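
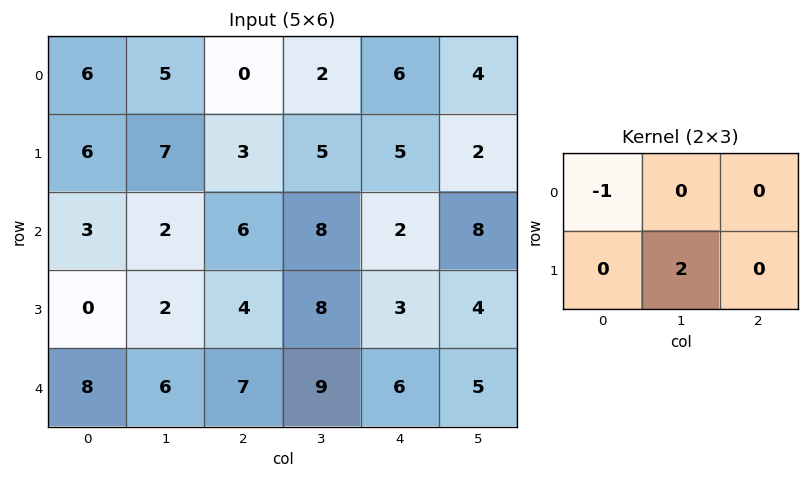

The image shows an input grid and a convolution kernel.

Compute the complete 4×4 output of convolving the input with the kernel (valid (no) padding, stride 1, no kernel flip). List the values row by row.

Output[0,0]: The receptive field on the input at this output position is [6 5 0 / 6 7 3]. Elementwise product with the kernel and sum: 6·-1 + 7·2.

8 1 10 8
-2 5 13 -1
1 6 10 -2
12 12 14 4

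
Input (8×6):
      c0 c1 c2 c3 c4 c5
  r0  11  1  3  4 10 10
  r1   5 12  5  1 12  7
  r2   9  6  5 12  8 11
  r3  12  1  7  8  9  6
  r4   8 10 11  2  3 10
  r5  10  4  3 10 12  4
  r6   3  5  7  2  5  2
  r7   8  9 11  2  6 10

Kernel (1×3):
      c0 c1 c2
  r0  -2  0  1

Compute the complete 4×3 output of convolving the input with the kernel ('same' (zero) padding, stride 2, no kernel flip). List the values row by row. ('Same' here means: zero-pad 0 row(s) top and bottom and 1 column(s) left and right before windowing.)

1 2 2
6 0 -13
10 -18 6
5 -8 -2

Output[0,0]: The receptive field on the zero-padded input at this output position is [0 11 1]. Elementwise product with the kernel and sum: 0·-2 + 1·1.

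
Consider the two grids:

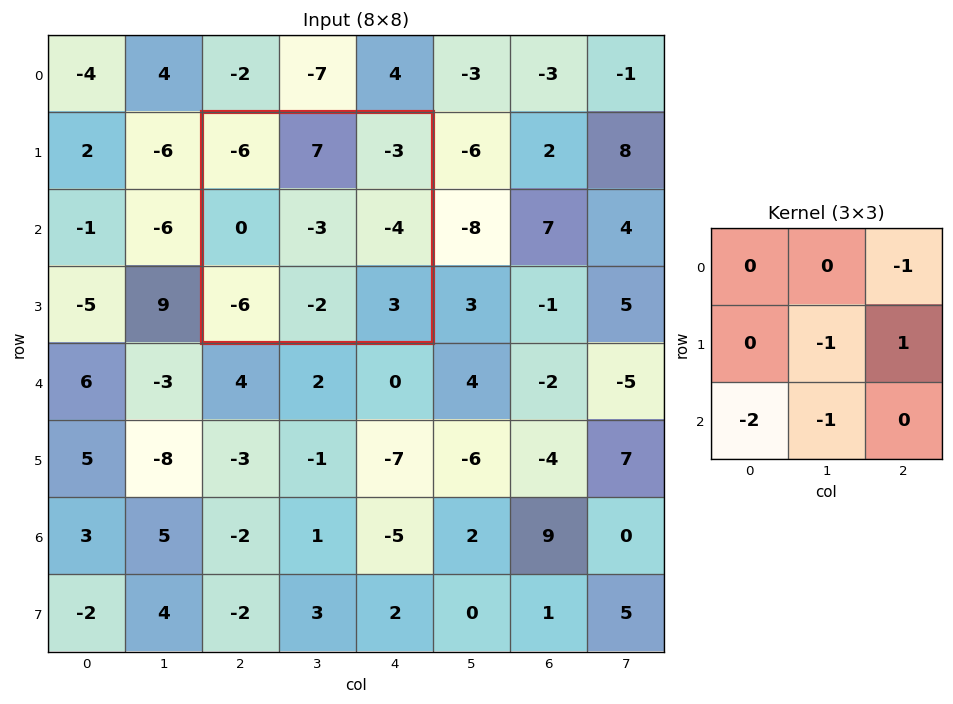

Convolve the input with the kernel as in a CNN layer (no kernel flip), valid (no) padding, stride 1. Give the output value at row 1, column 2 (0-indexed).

The receptive field on the input at this output position is [-6 7 -3 / 0 -3 -4 / -6 -2 3]. Elementwise product with the kernel and sum: -3·-1 + -3·-1 + -4·1 + -6·-2 + -2·-1.

16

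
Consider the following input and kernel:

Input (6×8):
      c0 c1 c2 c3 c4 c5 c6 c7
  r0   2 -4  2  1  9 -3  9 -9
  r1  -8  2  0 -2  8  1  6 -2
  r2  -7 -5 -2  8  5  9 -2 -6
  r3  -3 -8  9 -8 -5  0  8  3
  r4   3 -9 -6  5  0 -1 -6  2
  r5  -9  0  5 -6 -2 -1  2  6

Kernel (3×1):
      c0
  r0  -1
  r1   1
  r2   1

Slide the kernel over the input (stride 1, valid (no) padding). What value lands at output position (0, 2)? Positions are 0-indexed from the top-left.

The receptive field on the input at this output position is [2 / 0 / -2]. Elementwise product with the kernel and sum: 2·-1 + 0·1 + -2·1.

-4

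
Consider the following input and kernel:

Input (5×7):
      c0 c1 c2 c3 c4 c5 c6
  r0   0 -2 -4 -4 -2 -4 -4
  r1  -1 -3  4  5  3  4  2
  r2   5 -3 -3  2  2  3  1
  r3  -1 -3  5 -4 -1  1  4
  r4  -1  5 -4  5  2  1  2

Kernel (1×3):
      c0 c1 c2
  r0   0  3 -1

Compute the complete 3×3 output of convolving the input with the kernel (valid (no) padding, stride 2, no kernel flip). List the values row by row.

Output[0,0]: The receptive field on the input at this output position is [0 -2 -4]. Elementwise product with the kernel and sum: -2·3 + -4·-1.

-2 -10 -8
-6 4 8
19 13 1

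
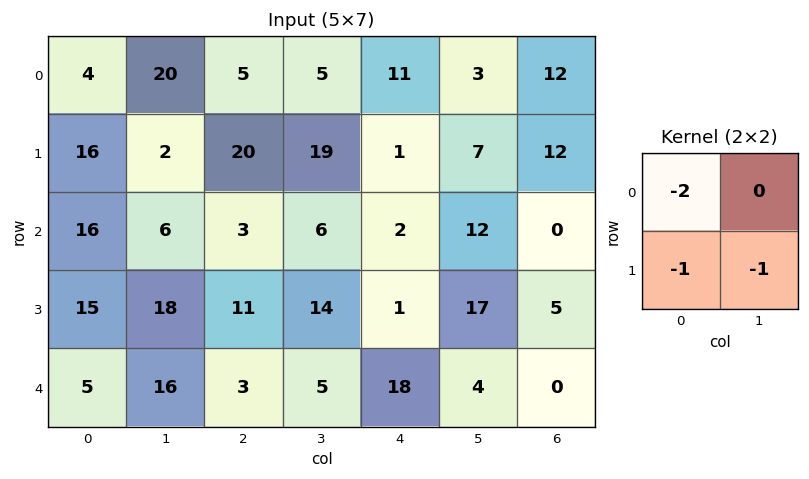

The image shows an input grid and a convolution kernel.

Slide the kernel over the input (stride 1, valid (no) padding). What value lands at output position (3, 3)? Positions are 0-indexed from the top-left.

The receptive field on the input at this output position is [14 1 / 5 18]. Elementwise product with the kernel and sum: 14·-2 + 5·-1 + 18·-1.

-51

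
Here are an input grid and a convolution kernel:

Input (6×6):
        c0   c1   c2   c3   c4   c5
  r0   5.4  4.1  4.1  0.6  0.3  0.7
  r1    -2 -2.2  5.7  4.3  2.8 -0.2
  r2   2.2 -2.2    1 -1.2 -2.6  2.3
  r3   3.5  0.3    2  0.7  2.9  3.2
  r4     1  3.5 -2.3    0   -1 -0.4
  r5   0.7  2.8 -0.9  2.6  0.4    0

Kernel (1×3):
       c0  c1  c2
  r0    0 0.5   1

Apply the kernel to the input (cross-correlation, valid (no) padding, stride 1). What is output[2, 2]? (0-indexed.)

The receptive field on the input at this output position is [1 -1.2 -2.6]. Elementwise product with the kernel and sum: -1.2·0.5 + -2.6·1.

-3.2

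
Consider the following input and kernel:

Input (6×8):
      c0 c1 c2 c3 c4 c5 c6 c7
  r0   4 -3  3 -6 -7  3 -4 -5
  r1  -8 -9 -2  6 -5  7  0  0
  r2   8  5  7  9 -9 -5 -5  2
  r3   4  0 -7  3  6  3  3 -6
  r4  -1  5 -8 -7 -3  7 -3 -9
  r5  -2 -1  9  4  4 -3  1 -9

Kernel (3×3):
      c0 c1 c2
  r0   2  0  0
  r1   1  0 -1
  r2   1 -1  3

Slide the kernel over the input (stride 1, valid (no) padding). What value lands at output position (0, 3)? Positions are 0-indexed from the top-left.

The receptive field on the input at this output position is [-6 -7 3 / 6 -5 7 / 9 -9 -5]. Elementwise product with the kernel and sum: -6·2 + 6·1 + 7·-1 + 9·1 + -9·-1 + -5·3.

-10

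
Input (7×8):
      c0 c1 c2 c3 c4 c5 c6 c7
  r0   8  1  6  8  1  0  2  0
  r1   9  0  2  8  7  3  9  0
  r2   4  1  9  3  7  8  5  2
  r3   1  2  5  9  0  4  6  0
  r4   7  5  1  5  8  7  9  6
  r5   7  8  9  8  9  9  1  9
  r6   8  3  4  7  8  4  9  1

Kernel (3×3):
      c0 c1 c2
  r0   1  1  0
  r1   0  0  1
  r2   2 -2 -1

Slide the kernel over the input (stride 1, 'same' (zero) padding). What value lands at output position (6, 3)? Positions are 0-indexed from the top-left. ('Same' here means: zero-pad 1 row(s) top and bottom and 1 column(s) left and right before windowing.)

The receptive field on the zero-padded input at this output position is [9 8 9 / 4 7 8 / 0 0 0]. Elementwise product with the kernel and sum: 9·1 + 8·1 + 8·1 + 0·2 + 0·-2 + 0·-1.

25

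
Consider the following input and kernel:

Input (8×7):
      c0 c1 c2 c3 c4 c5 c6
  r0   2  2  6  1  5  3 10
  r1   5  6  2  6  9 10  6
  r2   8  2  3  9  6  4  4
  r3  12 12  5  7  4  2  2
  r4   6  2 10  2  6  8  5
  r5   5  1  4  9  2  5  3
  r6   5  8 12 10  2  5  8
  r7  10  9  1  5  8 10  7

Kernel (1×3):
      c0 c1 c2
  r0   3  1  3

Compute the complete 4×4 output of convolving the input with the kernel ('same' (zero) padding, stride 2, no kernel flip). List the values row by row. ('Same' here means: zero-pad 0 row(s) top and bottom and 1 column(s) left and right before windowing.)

Output[0,0]: The receptive field on the zero-padded input at this output position is [0 2 2]. Elementwise product with the kernel and sum: 0·3 + 2·1 + 2·3.
Output[0,1]: The receptive field on the zero-padded input at this output position is [2 6 1]. Elementwise product with the kernel and sum: 2·3 + 6·1 + 1·3.

8 15 17 19
14 36 45 16
12 22 36 29
29 66 47 23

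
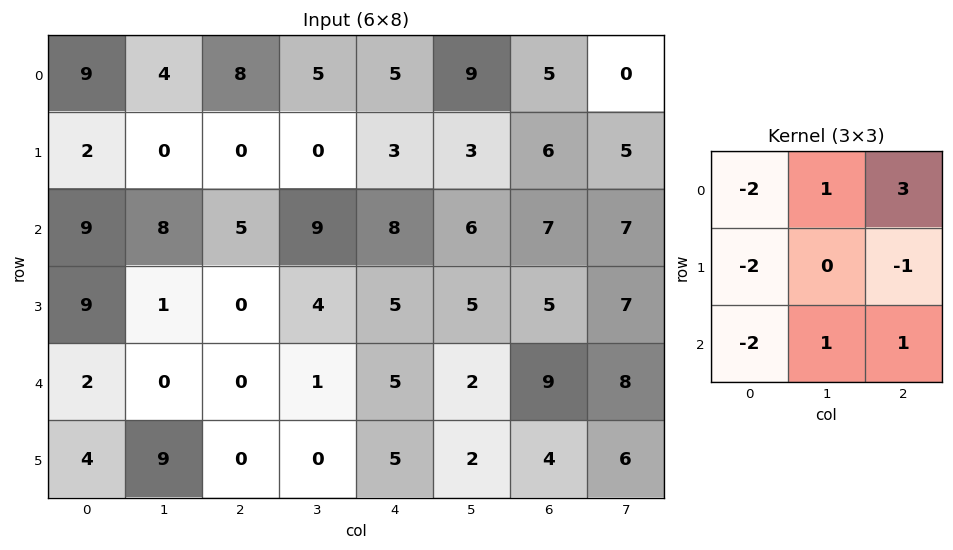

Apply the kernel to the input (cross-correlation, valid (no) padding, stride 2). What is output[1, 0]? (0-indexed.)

-17

The receptive field on the input at this output position is [9 8 5 / 9 1 0 / 2 0 0]. Elementwise product with the kernel and sum: 9·-2 + 8·1 + 5·3 + 9·-2 + 0·-1 + 2·-2 + 0·1 + 0·1.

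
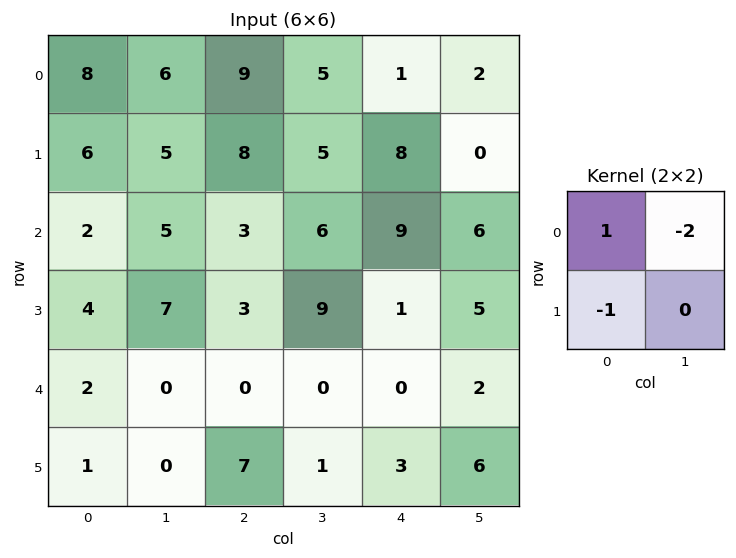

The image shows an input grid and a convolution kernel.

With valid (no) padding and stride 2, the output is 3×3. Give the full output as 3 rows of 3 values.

-10 -9 -11
-12 -12 -4
1 -7 -7

Output[0,0]: The receptive field on the input at this output position is [8 6 / 6 5]. Elementwise product with the kernel and sum: 8·1 + 6·-2 + 6·-1.
Output[0,1]: The receptive field on the input at this output position is [9 5 / 8 5]. Elementwise product with the kernel and sum: 9·1 + 5·-2 + 8·-1.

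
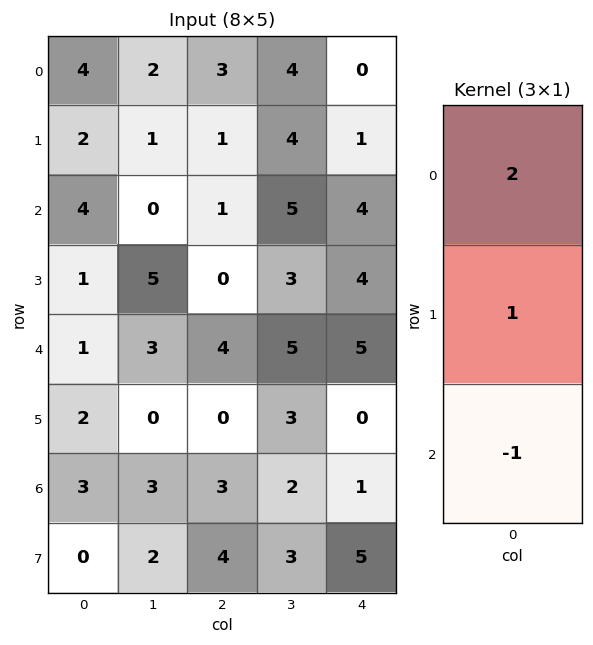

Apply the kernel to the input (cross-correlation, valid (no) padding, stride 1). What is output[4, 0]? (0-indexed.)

1

The receptive field on the input at this output position is [1 / 2 / 3]. Elementwise product with the kernel and sum: 1·2 + 2·1 + 3·-1.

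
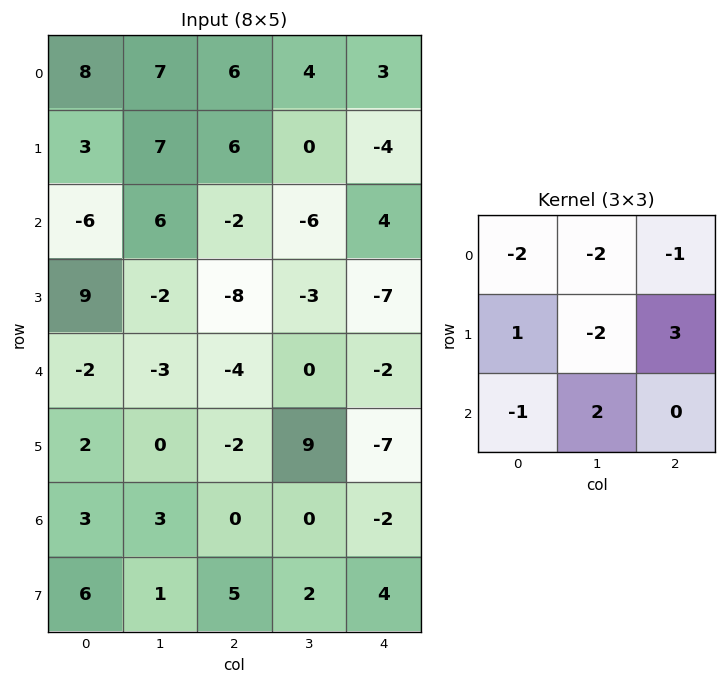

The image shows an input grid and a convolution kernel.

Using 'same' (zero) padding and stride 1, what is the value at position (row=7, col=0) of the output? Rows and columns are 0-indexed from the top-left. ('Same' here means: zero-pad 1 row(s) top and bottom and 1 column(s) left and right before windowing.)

The receptive field on the zero-padded input at this output position is [0 3 3 / 0 6 1 / 0 0 0]. Elementwise product with the kernel and sum: 0·-2 + 3·-2 + 3·-1 + 0·1 + 6·-2 + 1·3 + 0·-1 + 0·2.

-18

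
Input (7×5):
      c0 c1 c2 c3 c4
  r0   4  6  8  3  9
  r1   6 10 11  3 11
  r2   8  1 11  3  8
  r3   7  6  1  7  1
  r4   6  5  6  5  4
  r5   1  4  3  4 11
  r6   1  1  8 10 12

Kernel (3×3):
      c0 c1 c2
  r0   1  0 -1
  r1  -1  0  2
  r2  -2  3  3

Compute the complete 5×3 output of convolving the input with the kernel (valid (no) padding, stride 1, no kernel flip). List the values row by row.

32 39 21
16 24 27
13 29 19
31 17 41
30 56 71

Output[0,0]: The receptive field on the input at this output position is [4 6 8 / 6 10 11 / 8 1 11]. Elementwise product with the kernel and sum: 4·1 + 8·-1 + 6·-1 + 11·2 + 8·-2 + 1·3 + 11·3.
Output[0,1]: The receptive field on the input at this output position is [6 8 3 / 10 11 3 / 1 11 3]. Elementwise product with the kernel and sum: 6·1 + 3·-1 + 10·-1 + 3·2 + 1·-2 + 11·3 + 3·3.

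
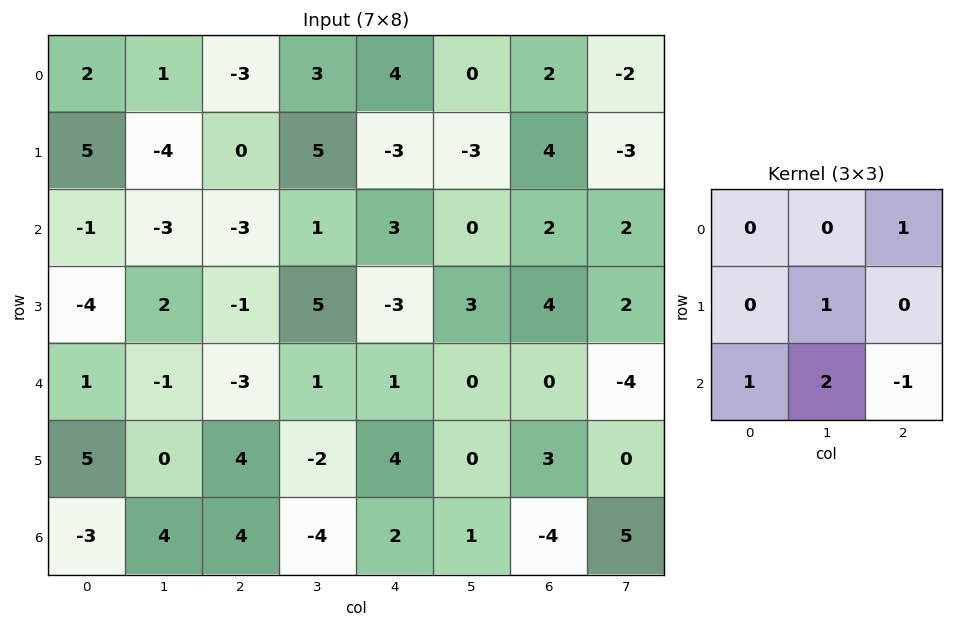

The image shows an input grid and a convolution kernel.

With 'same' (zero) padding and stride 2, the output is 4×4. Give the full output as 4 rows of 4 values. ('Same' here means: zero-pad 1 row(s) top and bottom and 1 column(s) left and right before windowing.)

Output[0,0]: The receptive field on the zero-padded input at this output position is [0 0 0 / 0 2 1 / 0 5 -4]. Elementwise product with the kernel and sum: 0·1 + 2·1 + 0·1 + 5·2 + -4·-1.

16 -12 6 10
-15 -3 -4 8
13 12 10 8
-3 2 2 -4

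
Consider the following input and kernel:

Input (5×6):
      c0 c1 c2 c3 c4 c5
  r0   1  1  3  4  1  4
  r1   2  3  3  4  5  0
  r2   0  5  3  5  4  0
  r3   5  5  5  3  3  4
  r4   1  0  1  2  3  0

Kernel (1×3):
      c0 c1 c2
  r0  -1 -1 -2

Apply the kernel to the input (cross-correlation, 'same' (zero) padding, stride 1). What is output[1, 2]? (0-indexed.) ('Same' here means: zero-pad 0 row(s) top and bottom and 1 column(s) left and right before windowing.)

The receptive field on the zero-padded input at this output position is [3 3 4]. Elementwise product with the kernel and sum: 3·-1 + 3·-1 + 4·-2.

-14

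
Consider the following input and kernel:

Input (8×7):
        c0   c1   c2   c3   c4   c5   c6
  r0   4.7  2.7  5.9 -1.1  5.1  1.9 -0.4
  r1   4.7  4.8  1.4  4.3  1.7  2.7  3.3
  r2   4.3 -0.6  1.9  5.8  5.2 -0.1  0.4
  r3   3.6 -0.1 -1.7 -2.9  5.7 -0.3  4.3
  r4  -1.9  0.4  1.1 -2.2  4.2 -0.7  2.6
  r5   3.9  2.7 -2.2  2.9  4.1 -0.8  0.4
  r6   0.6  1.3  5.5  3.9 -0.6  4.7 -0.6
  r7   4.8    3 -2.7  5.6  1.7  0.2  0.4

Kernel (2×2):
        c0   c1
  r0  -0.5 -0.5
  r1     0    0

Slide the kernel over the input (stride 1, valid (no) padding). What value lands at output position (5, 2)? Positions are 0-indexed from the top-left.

The receptive field on the input at this output position is [-2.2 2.9 / 5.5 3.9]. Elementwise product with the kernel and sum: -2.2·-0.5 + 2.9·-0.5.

-0.35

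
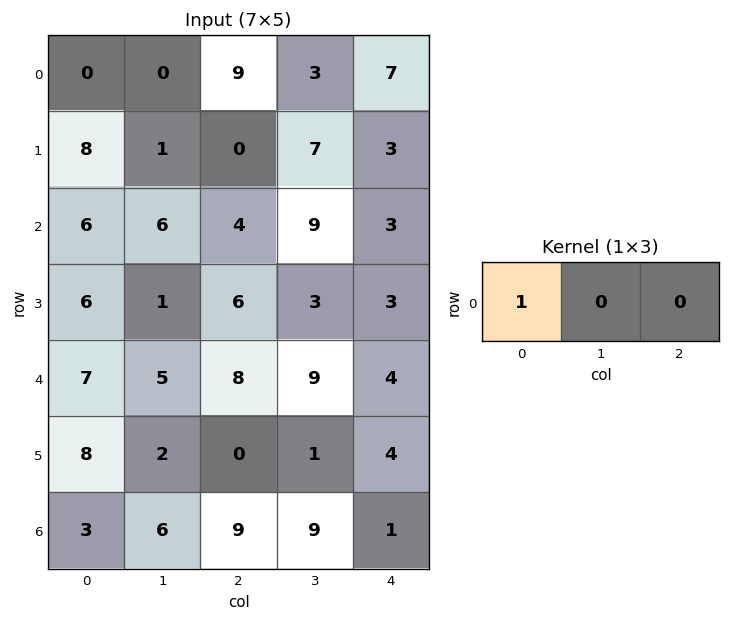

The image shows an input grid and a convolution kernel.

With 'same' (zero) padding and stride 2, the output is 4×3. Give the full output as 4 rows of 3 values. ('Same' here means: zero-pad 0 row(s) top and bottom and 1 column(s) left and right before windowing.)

0 0 3
0 6 9
0 5 9
0 6 9

Output[0,0]: The receptive field on the zero-padded input at this output position is [0 0 0]. Elementwise product with the kernel and sum: 0·1.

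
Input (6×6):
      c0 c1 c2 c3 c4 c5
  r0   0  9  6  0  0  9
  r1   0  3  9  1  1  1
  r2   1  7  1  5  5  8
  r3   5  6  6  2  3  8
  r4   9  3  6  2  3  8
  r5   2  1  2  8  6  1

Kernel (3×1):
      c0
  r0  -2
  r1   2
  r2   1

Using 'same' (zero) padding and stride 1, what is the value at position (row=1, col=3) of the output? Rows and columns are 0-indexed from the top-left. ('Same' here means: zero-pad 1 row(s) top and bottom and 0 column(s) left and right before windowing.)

7

The receptive field on the zero-padded input at this output position is [0 / 1 / 5]. Elementwise product with the kernel and sum: 0·-2 + 1·2 + 5·1.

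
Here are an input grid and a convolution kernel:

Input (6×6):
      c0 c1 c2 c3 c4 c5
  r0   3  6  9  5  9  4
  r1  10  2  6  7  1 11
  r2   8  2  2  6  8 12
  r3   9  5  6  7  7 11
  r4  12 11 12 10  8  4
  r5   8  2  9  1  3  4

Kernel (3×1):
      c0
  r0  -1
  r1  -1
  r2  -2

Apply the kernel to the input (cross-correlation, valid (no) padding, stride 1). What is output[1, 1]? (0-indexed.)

-14

The receptive field on the input at this output position is [2 / 2 / 5]. Elementwise product with the kernel and sum: 2·-1 + 2·-1 + 5·-2.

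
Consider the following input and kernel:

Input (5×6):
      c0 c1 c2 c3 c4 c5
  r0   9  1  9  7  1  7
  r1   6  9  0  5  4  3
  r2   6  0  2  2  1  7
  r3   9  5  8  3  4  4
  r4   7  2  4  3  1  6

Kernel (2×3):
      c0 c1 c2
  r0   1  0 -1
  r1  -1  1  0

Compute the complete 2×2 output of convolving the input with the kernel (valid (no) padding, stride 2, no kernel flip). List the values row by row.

Output[0,0]: The receptive field on the input at this output position is [9 1 9 / 6 9 0]. Elementwise product with the kernel and sum: 9·1 + 9·-1 + 6·-1 + 9·1.

3 13
0 -4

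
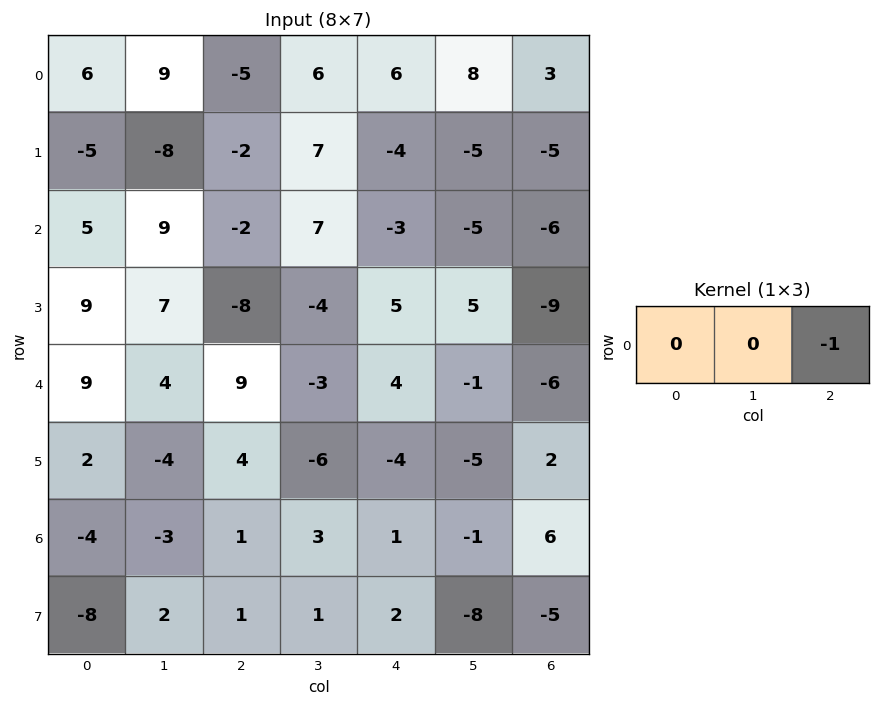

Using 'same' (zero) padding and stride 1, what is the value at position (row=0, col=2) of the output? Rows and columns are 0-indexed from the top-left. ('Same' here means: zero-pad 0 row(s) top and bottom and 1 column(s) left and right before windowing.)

The receptive field on the zero-padded input at this output position is [9 -5 6]. Elementwise product with the kernel and sum: 6·-1.

-6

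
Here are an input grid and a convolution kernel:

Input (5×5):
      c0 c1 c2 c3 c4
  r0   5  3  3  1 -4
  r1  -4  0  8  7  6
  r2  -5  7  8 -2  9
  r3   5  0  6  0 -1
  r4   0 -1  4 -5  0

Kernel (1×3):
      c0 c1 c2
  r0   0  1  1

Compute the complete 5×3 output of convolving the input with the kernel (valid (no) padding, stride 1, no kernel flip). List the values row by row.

Output[0,0]: The receptive field on the input at this output position is [5 3 3]. Elementwise product with the kernel and sum: 3·1 + 3·1.

6 4 -3
8 15 13
15 6 7
6 6 -1
3 -1 -5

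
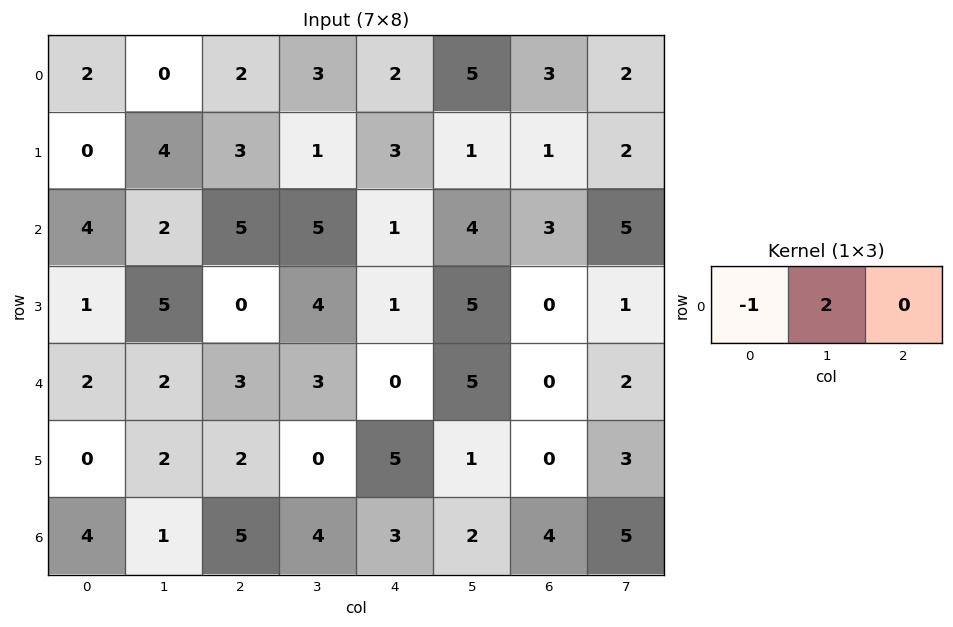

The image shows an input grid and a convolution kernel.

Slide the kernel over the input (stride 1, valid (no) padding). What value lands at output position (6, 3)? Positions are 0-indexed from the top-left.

2

The receptive field on the input at this output position is [4 3 2]. Elementwise product with the kernel and sum: 4·-1 + 3·2.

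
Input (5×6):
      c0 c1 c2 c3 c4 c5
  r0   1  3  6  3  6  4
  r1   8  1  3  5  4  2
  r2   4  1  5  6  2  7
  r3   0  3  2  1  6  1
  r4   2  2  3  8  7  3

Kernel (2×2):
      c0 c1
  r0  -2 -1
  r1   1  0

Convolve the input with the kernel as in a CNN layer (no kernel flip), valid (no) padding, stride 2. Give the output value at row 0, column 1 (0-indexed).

The receptive field on the input at this output position is [6 3 / 3 5]. Elementwise product with the kernel and sum: 6·-2 + 3·-1 + 3·1.

-12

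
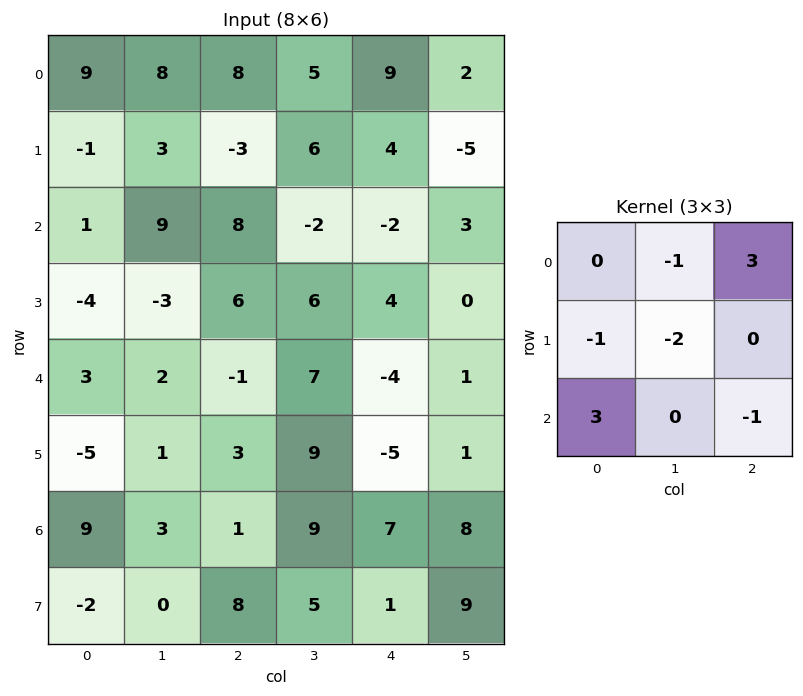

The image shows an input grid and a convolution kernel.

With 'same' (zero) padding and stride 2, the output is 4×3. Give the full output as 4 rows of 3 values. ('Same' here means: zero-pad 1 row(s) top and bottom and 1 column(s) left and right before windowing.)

-21 -21 0
11 -19 5
-12 6 23
-10 14 -9

Output[0,0]: The receptive field on the zero-padded input at this output position is [0 0 0 / 0 9 8 / 0 -1 3]. Elementwise product with the kernel and sum: 0·-1 + 0·3 + 0·-1 + 9·-2 + 0·3 + 3·-1.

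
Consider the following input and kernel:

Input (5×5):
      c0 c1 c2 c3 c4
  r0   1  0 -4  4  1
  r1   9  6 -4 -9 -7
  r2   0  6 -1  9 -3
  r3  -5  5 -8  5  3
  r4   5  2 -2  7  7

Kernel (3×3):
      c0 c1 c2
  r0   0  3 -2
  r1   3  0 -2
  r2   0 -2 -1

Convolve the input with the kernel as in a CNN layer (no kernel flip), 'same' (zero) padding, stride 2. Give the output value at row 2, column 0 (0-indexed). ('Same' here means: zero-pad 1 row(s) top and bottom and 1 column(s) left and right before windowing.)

-29

The receptive field on the zero-padded input at this output position is [0 -5 5 / 0 5 2 / 0 0 0]. Elementwise product with the kernel and sum: -5·3 + 5·-2 + 0·3 + 2·-2 + 0·-2 + 0·-1.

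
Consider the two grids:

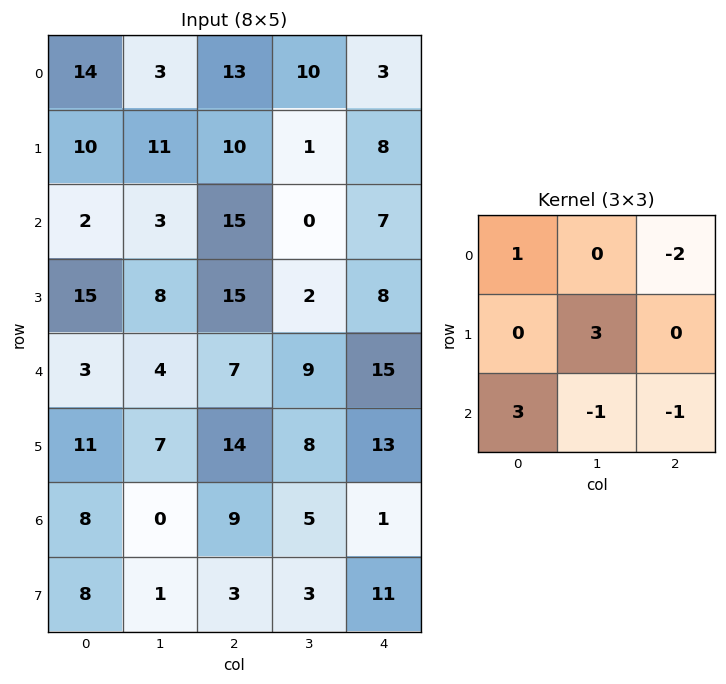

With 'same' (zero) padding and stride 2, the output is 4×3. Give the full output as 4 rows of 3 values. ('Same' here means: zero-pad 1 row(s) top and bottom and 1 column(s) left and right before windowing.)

21 61 4
-39 61 20
-25 24 58
1 15 9

Output[0,0]: The receptive field on the zero-padded input at this output position is [0 0 0 / 0 14 3 / 0 10 11]. Elementwise product with the kernel and sum: 0·1 + 0·-2 + 14·3 + 0·3 + 10·-1 + 11·-1.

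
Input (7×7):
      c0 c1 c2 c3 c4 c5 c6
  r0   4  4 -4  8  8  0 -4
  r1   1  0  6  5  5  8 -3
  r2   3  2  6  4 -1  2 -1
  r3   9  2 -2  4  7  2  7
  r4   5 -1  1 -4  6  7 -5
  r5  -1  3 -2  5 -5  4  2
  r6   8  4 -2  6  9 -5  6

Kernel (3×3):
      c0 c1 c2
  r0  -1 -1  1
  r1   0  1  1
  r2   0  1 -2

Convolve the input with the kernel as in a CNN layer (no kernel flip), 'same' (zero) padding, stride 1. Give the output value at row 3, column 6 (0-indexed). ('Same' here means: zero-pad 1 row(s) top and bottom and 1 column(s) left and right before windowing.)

The receptive field on the zero-padded input at this output position is [2 -1 0 / 2 7 0 / 7 -5 0]. Elementwise product with the kernel and sum: 2·-1 + -1·-1 + 0·1 + 7·1 + 0·1 + -5·1 + 0·-2.

1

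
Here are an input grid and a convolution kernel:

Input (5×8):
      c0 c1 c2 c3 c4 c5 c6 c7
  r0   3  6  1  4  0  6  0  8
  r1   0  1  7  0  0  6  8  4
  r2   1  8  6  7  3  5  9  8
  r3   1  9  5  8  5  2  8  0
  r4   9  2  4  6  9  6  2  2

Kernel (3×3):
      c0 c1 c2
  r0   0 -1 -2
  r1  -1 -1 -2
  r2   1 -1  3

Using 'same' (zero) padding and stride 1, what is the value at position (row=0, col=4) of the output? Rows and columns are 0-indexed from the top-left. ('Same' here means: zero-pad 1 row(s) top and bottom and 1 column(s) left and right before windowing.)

2

The receptive field on the zero-padded input at this output position is [0 0 0 / 4 0 6 / 0 0 6]. Elementwise product with the kernel and sum: 0·-1 + 0·-2 + 4·-1 + 0·-1 + 6·-2 + 0·1 + 0·-1 + 6·3.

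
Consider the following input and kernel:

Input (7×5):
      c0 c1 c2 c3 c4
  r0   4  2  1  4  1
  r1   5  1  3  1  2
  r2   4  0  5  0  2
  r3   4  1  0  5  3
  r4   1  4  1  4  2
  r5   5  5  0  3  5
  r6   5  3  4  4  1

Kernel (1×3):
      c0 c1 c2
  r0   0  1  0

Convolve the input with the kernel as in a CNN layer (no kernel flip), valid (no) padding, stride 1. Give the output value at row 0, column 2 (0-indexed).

4

The receptive field on the input at this output position is [1 4 1]. Elementwise product with the kernel and sum: 4·1.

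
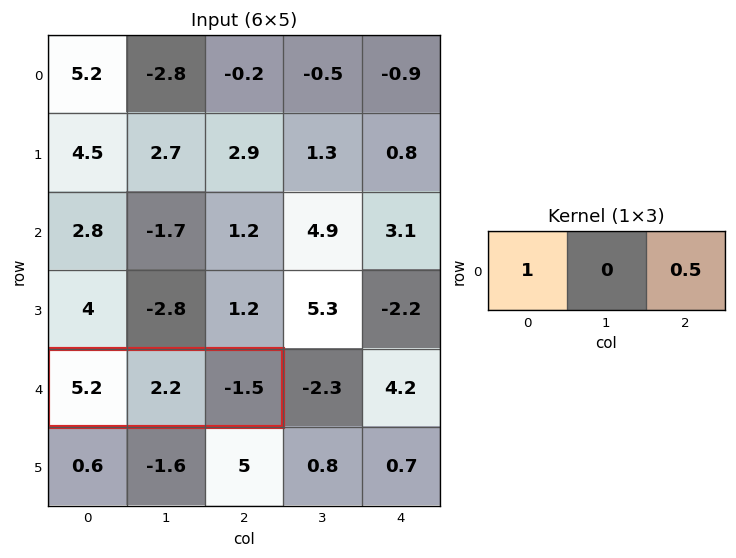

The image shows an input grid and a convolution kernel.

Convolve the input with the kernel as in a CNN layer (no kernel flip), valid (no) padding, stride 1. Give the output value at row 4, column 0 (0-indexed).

4.45

The receptive field on the input at this output position is [5.2 2.2 -1.5]. Elementwise product with the kernel and sum: 5.2·1 + -1.5·0.5.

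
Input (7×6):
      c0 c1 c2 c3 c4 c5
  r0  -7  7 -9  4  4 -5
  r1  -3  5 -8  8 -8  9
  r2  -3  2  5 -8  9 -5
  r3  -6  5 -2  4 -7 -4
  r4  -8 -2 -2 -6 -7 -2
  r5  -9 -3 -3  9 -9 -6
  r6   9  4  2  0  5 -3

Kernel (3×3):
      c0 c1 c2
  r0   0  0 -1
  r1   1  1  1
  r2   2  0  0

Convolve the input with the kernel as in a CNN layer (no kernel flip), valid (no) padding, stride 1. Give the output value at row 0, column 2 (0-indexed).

-2

The receptive field on the input at this output position is [-9 4 4 / -8 8 -8 / 5 -8 9]. Elementwise product with the kernel and sum: 4·-1 + -8·1 + 8·1 + -8·1 + 5·2.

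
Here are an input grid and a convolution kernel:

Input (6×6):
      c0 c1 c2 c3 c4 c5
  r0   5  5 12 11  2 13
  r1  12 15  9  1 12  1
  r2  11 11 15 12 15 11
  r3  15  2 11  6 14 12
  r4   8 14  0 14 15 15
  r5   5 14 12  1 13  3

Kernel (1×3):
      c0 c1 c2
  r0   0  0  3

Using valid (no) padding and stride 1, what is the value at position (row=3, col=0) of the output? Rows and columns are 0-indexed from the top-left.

The receptive field on the input at this output position is [15 2 11]. Elementwise product with the kernel and sum: 11·3.

33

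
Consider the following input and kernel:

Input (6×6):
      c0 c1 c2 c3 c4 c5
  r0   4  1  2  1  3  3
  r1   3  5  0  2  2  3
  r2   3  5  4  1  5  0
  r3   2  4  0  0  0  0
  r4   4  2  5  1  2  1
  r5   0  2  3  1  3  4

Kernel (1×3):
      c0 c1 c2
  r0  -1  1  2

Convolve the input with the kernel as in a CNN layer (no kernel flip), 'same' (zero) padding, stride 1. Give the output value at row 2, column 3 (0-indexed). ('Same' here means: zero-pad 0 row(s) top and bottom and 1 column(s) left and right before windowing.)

The receptive field on the zero-padded input at this output position is [4 1 5]. Elementwise product with the kernel and sum: 4·-1 + 1·1 + 5·2.

7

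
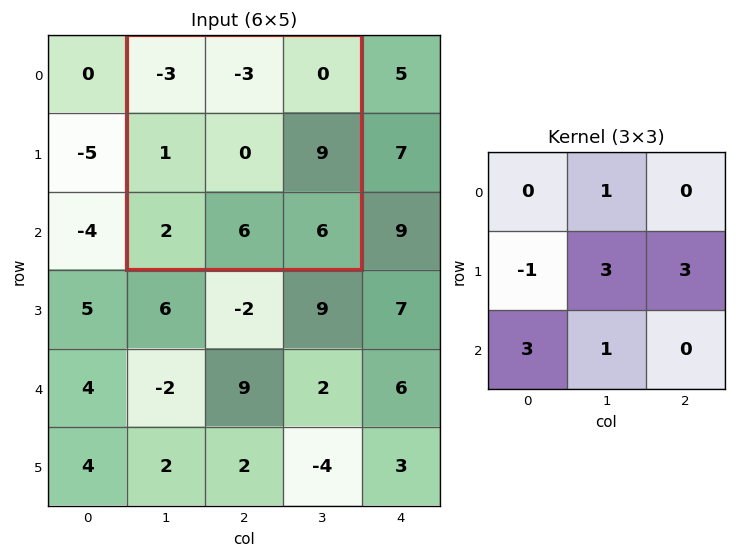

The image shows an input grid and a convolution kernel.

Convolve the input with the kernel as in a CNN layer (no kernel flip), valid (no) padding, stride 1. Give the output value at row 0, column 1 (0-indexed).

The receptive field on the input at this output position is [-3 -3 0 / 1 0 9 / 2 6 6]. Elementwise product with the kernel and sum: -3·1 + 1·-1 + 0·3 + 9·3 + 2·3 + 6·1.

35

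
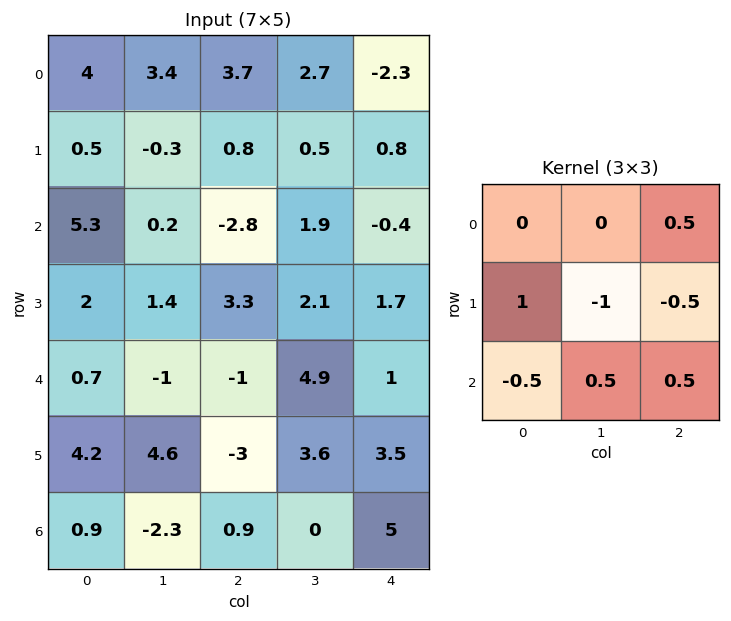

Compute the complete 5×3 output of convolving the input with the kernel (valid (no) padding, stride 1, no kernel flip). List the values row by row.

Output[0,0]: The receptive field on the input at this output position is [4 3.4 3.7 / 0.5 -0.3 0.8 / 5.3 0.2 -2.8]. Elementwise product with the kernel and sum: 3.7·0.5 + 0.5·1 + -0.3·-1 + 0.8·-0.5 + 5.3·-0.5 + 0.2·0.5 + -2.8·0.5.

-1.7 -0.55 0.9
8.25 4.3 -3.85
-3.8 0.45 3.6
2.55 -3.4 -0.5
-0.55 9.85 -5.8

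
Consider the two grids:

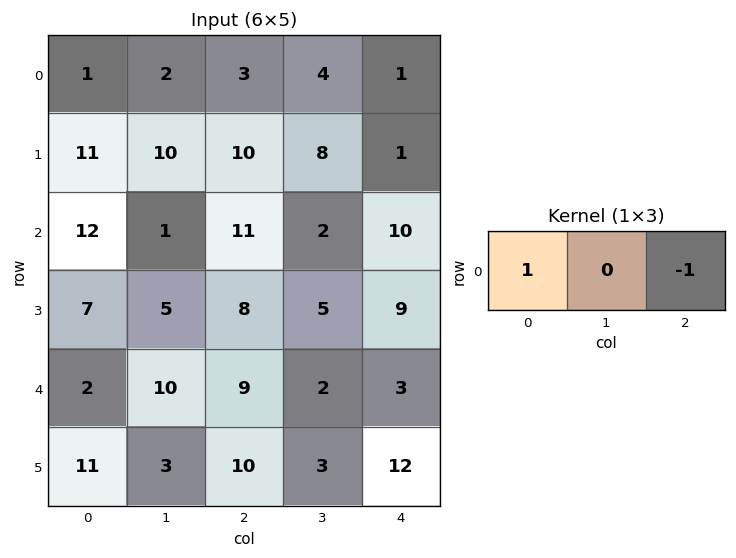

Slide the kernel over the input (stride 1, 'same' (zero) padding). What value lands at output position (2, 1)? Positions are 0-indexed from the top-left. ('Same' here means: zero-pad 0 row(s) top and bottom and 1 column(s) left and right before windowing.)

The receptive field on the zero-padded input at this output position is [12 1 11]. Elementwise product with the kernel and sum: 12·1 + 11·-1.

1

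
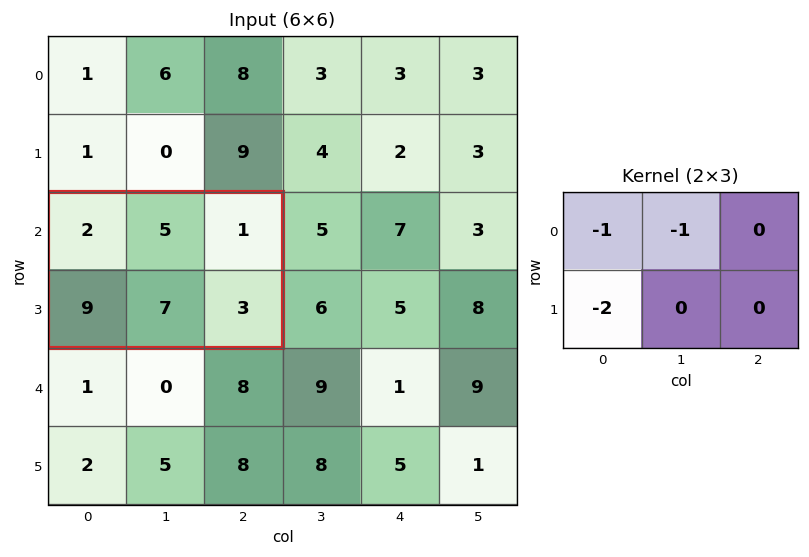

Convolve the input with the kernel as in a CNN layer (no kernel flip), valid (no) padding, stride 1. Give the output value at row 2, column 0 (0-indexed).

-25

The receptive field on the input at this output position is [2 5 1 / 9 7 3]. Elementwise product with the kernel and sum: 2·-1 + 5·-1 + 9·-2.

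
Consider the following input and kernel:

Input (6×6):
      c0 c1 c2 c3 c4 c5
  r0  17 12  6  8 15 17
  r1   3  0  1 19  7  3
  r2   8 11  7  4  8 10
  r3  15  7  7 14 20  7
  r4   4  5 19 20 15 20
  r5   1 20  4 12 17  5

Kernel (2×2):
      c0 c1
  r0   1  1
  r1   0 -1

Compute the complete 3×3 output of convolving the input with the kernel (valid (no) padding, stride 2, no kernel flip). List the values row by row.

29 -5 29
12 -3 11
-11 27 30

Output[0,0]: The receptive field on the input at this output position is [17 12 / 3 0]. Elementwise product with the kernel and sum: 17·1 + 12·1 + 0·-1.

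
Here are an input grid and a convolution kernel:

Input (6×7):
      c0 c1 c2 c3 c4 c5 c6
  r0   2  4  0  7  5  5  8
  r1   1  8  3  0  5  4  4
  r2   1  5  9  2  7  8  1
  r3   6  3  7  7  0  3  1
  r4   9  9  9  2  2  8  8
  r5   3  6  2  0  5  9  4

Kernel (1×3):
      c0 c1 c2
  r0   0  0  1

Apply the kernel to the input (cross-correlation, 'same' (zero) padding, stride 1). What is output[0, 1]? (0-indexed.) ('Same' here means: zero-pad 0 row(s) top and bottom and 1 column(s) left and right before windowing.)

The receptive field on the zero-padded input at this output position is [2 4 0]. Elementwise product with the kernel and sum: 0·1.

0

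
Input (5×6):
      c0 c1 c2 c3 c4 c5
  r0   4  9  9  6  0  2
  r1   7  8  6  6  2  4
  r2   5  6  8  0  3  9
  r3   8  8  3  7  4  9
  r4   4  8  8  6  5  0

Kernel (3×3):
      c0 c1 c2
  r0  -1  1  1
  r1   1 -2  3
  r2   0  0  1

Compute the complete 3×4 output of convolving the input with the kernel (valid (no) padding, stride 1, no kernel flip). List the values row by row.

Output[0,0]: The receptive field on the input at this output position is [4 9 9 / 7 8 6 / 5 6 8]. Elementwise product with the kernel and sum: 4·-1 + 9·1 + 9·1 + 7·1 + 8·-2 + 6·3 + 8·1.

31 20 0 19
27 1 23 30
18 31 1 38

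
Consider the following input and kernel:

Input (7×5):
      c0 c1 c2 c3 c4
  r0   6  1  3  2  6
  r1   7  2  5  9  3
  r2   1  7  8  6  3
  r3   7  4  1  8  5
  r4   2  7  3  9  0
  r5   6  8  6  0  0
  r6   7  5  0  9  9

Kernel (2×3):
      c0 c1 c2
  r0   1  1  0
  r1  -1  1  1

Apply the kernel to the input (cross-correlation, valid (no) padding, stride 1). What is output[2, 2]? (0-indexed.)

26

The receptive field on the input at this output position is [8 6 3 / 1 8 5]. Elementwise product with the kernel and sum: 8·1 + 6·1 + 1·-1 + 8·1 + 5·1.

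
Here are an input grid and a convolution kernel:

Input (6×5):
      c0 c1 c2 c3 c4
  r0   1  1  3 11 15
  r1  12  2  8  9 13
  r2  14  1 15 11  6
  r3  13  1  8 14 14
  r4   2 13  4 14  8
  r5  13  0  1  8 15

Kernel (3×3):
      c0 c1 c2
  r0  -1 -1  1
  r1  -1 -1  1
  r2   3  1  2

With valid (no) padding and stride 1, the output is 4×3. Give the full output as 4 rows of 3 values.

Output[0,0]: The receptive field on the input at this output position is [1 1 3 / 12 2 8 / 14 1 15]. Elementwise product with the kernel and sum: 1·-1 + 1·-1 + 3·1 + 12·-1 + 2·-1 + 8·1 + 14·3 + 1·1 + 15·2.
Output[0,1]: The receptive field on the input at this output position is [1 3 11 / 2 8 9 / 1 15 11]. Elementwise product with the kernel and sum: 1·-1 + 3·-1 + 11·1 + 2·-1 + 8·-1 + 9·1 + 1·3 + 15·1 + 11·2.

68 46 65
50 33 42
21 71 14
24 19 23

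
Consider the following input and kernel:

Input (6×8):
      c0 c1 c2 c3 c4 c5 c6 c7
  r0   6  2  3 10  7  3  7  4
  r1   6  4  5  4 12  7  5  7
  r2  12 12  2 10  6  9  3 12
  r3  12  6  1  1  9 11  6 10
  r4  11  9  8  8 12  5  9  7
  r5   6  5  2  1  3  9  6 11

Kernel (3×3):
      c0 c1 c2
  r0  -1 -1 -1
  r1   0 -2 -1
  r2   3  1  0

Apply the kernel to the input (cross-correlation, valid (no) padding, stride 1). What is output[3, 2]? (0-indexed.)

The receptive field on the input at this output position is [1 1 9 / 8 8 12 / 2 1 3]. Elementwise product with the kernel and sum: 1·-1 + 1·-1 + 9·-1 + 8·-2 + 12·-1 + 2·3 + 1·1.

-32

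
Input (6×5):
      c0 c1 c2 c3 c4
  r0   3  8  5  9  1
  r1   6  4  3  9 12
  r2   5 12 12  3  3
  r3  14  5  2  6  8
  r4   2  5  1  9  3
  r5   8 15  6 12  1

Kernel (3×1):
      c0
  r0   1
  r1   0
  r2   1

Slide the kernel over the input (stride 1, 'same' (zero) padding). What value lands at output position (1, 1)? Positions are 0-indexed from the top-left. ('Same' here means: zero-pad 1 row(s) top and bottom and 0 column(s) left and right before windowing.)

20

The receptive field on the zero-padded input at this output position is [8 / 4 / 12]. Elementwise product with the kernel and sum: 8·1 + 12·1.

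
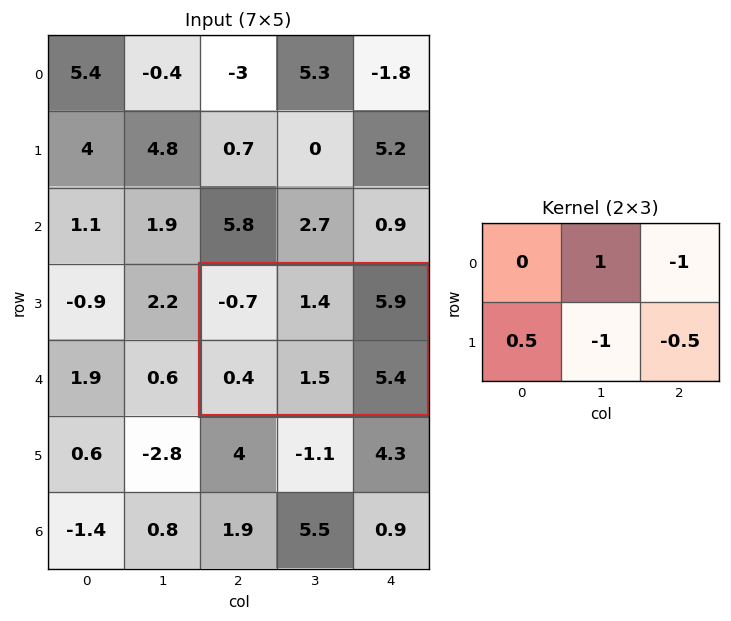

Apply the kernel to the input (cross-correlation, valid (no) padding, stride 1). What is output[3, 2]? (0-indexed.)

The receptive field on the input at this output position is [-0.7 1.4 5.9 / 0.4 1.5 5.4]. Elementwise product with the kernel and sum: 1.4·1 + 5.9·-1 + 0.4·0.5 + 1.5·-1 + 5.4·-0.5.

-8.5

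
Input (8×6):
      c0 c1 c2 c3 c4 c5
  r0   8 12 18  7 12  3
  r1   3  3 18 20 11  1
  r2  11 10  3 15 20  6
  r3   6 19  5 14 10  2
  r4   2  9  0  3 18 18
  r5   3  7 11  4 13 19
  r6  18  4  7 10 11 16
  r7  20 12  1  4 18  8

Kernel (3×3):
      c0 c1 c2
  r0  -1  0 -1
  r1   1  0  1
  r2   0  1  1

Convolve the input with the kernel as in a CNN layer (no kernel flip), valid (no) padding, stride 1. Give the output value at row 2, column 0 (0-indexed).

6

The receptive field on the input at this output position is [11 10 3 / 6 19 5 / 2 9 0]. Elementwise product with the kernel and sum: 11·-1 + 3·-1 + 6·1 + 5·1 + 9·1 + 0·1.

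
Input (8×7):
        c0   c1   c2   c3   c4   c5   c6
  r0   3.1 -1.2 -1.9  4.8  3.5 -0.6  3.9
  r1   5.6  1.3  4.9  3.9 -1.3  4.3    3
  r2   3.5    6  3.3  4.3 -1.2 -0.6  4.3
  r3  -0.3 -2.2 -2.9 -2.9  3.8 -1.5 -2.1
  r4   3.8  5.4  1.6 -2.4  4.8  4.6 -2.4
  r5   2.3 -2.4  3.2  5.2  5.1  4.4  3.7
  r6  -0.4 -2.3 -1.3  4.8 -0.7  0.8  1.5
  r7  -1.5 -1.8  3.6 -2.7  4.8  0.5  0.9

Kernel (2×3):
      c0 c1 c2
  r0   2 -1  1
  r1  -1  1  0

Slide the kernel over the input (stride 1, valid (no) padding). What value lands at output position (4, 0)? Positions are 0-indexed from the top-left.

-0.9

The receptive field on the input at this output position is [3.8 5.4 1.6 / 2.3 -2.4 3.2]. Elementwise product with the kernel and sum: 3.8·2 + 5.4·-1 + 1.6·1 + 2.3·-1 + -2.4·1.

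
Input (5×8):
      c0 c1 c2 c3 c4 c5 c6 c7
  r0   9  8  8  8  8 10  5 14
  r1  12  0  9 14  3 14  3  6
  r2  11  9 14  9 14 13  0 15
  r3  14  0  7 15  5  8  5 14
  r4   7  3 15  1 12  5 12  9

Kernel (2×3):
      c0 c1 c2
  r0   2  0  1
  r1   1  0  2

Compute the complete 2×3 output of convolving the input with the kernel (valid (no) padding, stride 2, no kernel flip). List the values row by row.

Output[0,0]: The receptive field on the input at this output position is [9 8 8 / 12 0 9]. Elementwise product with the kernel and sum: 9·2 + 8·1 + 12·1 + 9·2.
Output[0,1]: The receptive field on the input at this output position is [8 8 8 / 9 14 3]. Elementwise product with the kernel and sum: 8·2 + 8·1 + 9·1 + 3·2.

56 39 30
64 59 43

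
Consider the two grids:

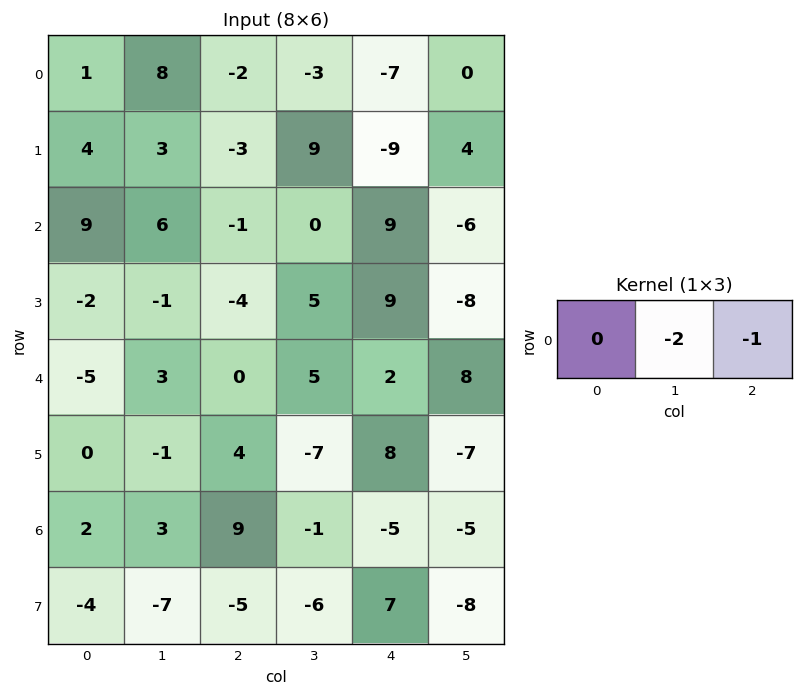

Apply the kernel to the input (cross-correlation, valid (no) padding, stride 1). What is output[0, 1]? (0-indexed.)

7

The receptive field on the input at this output position is [8 -2 -3]. Elementwise product with the kernel and sum: -2·-2 + -3·-1.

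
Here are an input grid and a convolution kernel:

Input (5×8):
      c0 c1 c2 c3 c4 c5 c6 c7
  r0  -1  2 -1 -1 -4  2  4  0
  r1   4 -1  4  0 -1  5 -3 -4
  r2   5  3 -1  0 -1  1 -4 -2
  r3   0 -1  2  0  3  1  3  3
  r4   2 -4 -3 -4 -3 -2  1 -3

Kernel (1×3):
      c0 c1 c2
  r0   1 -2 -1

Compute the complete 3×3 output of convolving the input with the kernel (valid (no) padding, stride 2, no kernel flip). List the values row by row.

Output[0,0]: The receptive field on the input at this output position is [-1 2 -1]. Elementwise product with the kernel and sum: -1·1 + 2·-2 + -1·-1.

-4 5 -12
0 0 1
13 8 0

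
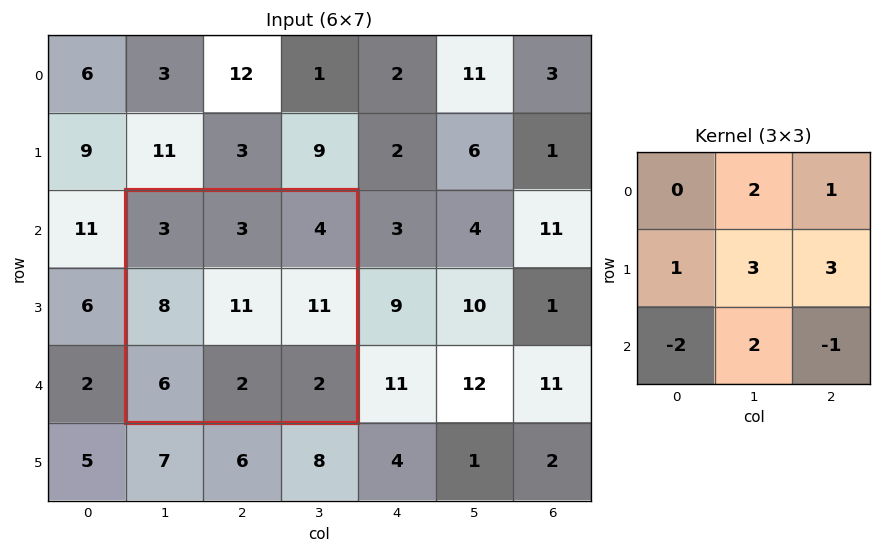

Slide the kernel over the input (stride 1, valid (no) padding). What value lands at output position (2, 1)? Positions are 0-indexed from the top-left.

The receptive field on the input at this output position is [3 3 4 / 8 11 11 / 6 2 2]. Elementwise product with the kernel and sum: 3·2 + 4·1 + 8·1 + 11·3 + 11·3 + 6·-2 + 2·2 + 2·-1.

74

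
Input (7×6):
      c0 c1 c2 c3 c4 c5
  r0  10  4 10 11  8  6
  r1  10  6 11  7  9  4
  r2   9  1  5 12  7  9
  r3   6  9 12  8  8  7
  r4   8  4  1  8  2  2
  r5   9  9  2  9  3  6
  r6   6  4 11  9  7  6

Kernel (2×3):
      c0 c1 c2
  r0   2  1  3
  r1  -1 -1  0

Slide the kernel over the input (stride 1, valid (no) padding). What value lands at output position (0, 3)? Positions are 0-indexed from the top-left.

32

The receptive field on the input at this output position is [11 8 6 / 7 9 4]. Elementwise product with the kernel and sum: 11·2 + 8·1 + 6·3 + 7·-1 + 9·-1.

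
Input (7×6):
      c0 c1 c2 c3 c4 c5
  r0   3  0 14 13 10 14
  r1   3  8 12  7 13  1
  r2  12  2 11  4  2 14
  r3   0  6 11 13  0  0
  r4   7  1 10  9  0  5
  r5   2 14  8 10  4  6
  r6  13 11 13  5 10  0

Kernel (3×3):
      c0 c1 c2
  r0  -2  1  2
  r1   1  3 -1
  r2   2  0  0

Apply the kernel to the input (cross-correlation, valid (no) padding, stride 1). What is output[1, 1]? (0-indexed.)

53

The receptive field on the input at this output position is [8 12 7 / 2 11 4 / 6 11 13]. Elementwise product with the kernel and sum: 8·-2 + 12·1 + 7·2 + 2·1 + 11·3 + 4·-1 + 6·2.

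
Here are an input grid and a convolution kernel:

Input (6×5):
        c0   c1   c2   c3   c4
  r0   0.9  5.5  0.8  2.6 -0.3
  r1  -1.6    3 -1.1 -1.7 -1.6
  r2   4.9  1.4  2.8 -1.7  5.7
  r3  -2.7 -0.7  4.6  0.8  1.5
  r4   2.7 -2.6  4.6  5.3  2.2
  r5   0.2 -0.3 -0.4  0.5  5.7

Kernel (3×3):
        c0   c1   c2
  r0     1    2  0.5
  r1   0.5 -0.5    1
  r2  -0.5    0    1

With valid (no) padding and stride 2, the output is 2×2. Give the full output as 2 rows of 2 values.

9.25 8.85
15.95 5.55

Output[0,0]: The receptive field on the input at this output position is [0.9 5.5 0.8 / -1.6 3 -1.1 / 4.9 1.4 2.8]. Elementwise product with the kernel and sum: 0.9·1 + 5.5·2 + 0.8·0.5 + -1.6·0.5 + 3·-0.5 + -1.1·1 + 4.9·-0.5 + 2.8·1.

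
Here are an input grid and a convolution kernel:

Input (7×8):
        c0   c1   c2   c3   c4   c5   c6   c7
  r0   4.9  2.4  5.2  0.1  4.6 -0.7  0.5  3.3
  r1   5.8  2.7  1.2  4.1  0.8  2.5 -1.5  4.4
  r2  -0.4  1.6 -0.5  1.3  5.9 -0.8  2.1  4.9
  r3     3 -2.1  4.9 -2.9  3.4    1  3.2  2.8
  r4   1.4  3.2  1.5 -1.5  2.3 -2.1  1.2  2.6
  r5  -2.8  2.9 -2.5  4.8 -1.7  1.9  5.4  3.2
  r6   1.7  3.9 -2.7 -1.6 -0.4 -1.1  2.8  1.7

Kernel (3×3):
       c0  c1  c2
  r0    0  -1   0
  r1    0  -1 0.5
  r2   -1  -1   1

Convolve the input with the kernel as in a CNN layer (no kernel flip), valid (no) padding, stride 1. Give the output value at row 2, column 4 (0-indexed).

The receptive field on the input at this output position is [5.9 -0.8 2.1 / 3.4 1 3.2 / 2.3 -2.1 1.2]. Elementwise product with the kernel and sum: -0.8·-1 + 1·-1 + 3.2·0.5 + 2.3·-1 + -2.1·-1 + 1.2·1.

2.4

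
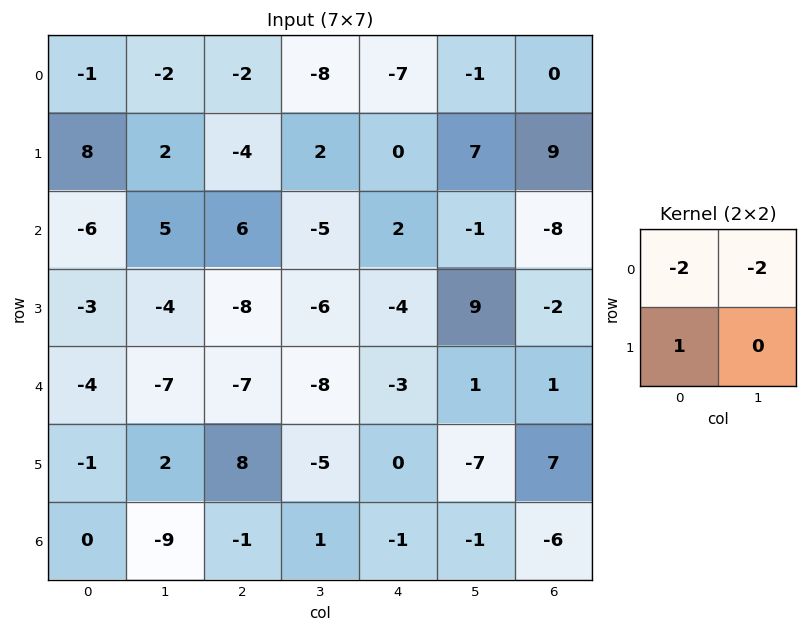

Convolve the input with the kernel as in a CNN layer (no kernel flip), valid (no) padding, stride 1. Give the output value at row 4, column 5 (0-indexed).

-11

The receptive field on the input at this output position is [1 1 / -7 7]. Elementwise product with the kernel and sum: 1·-2 + 1·-2 + -7·1.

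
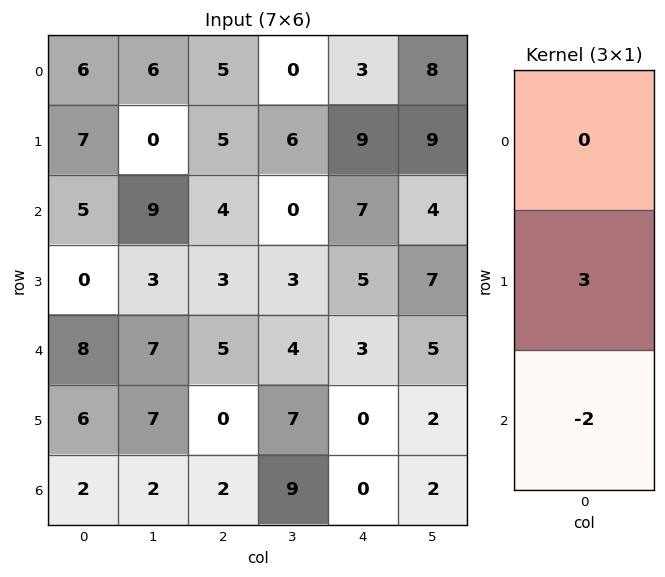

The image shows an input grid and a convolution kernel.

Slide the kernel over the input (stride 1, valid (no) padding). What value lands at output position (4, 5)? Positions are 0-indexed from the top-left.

2

The receptive field on the input at this output position is [5 / 2 / 2]. Elementwise product with the kernel and sum: 2·3 + 2·-2.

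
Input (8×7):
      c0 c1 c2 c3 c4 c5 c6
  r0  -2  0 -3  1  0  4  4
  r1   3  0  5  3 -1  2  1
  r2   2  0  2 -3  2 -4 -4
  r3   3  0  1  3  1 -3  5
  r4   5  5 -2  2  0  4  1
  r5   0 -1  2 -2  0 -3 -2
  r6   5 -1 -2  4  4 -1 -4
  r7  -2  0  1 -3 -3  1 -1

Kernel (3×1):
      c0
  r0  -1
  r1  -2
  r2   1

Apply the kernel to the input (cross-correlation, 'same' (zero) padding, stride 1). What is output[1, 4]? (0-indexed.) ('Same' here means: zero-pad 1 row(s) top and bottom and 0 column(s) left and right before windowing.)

4

The receptive field on the zero-padded input at this output position is [0 / -1 / 2]. Elementwise product with the kernel and sum: 0·-1 + -1·-2 + 2·1.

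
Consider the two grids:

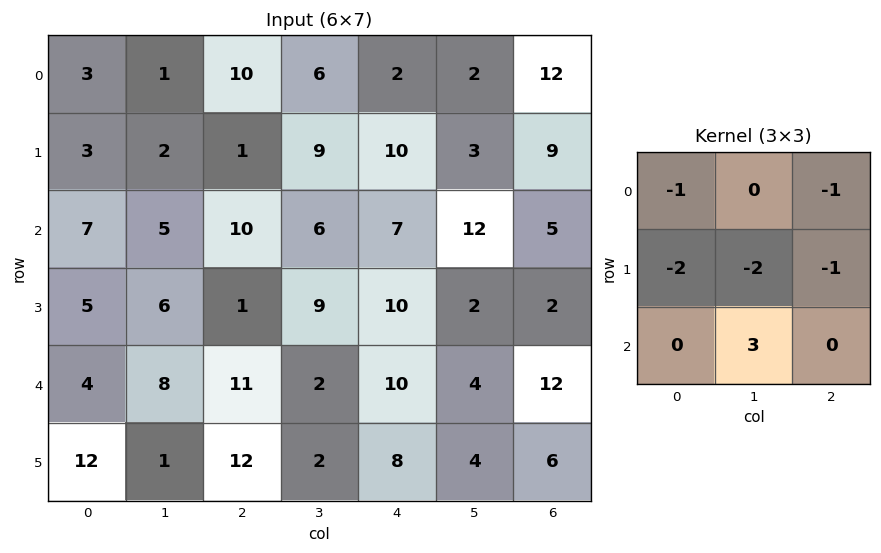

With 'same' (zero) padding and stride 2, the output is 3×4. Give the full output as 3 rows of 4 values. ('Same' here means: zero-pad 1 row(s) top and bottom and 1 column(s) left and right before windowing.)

2 -25 12 -1
-6 -44 -20 -31
14 -19 -15 -16

Output[0,0]: The receptive field on the zero-padded input at this output position is [0 0 0 / 0 3 1 / 0 3 2]. Elementwise product with the kernel and sum: 0·-1 + 0·-1 + 0·-2 + 3·-2 + 1·-1 + 3·3.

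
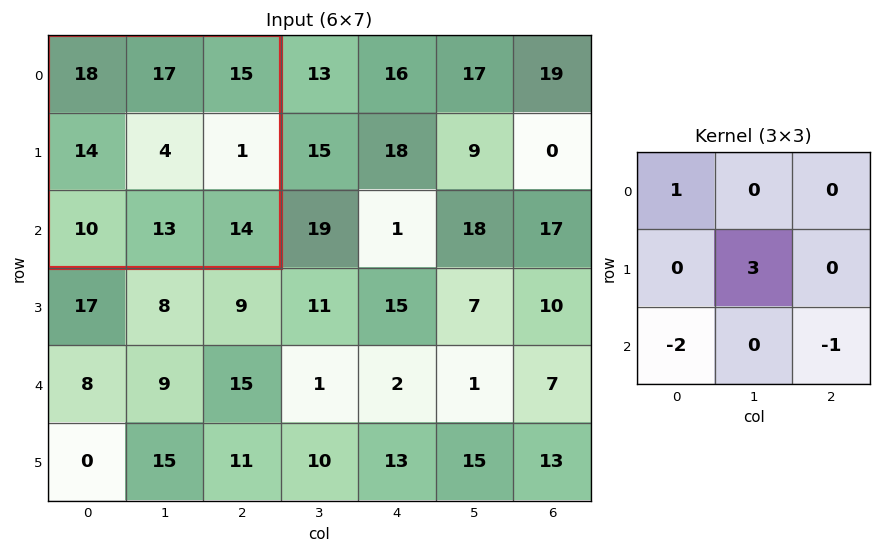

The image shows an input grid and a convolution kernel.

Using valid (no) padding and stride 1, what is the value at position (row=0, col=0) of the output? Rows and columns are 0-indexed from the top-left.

The receptive field on the input at this output position is [18 17 15 / 14 4 1 / 10 13 14]. Elementwise product with the kernel and sum: 18·1 + 4·3 + 10·-2 + 14·-1.

-4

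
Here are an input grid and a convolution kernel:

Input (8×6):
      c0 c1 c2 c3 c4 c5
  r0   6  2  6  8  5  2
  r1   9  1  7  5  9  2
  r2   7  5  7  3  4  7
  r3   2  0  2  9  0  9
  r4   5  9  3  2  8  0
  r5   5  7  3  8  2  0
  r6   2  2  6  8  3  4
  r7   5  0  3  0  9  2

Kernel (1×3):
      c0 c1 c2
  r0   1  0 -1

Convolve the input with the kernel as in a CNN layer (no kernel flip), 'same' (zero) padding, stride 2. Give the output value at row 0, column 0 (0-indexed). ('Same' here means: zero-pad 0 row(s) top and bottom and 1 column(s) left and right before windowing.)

The receptive field on the zero-padded input at this output position is [0 6 2]. Elementwise product with the kernel and sum: 0·1 + 2·-1.

-2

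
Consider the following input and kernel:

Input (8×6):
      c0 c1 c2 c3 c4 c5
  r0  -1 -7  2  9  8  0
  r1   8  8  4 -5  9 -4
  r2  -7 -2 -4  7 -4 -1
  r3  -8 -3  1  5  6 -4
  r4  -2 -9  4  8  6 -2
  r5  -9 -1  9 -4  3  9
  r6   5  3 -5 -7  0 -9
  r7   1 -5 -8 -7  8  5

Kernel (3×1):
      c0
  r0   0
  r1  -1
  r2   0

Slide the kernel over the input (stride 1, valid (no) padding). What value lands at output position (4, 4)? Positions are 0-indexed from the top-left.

The receptive field on the input at this output position is [6 / 3 / 0]. Elementwise product with the kernel and sum: 3·-1.

-3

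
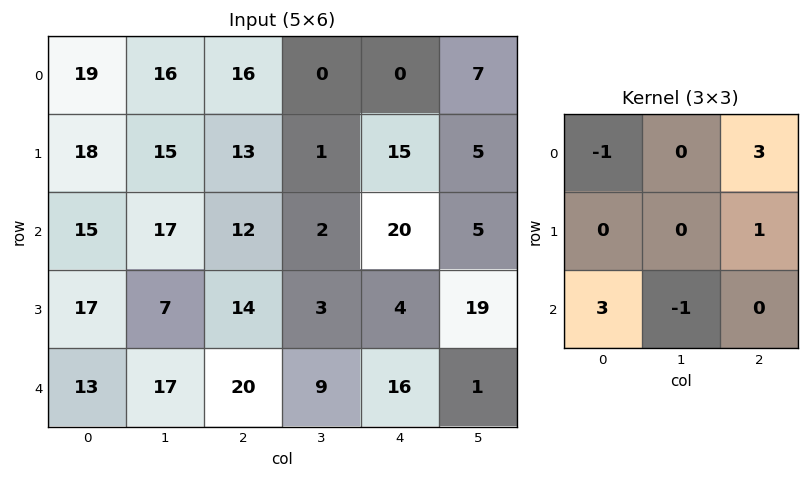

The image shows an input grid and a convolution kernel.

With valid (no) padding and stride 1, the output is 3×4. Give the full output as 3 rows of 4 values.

70 24 33 12
77 -3 91 24
57 23 103 43

Output[0,0]: The receptive field on the input at this output position is [19 16 16 / 18 15 13 / 15 17 12]. Elementwise product with the kernel and sum: 19·-1 + 16·3 + 13·1 + 15·3 + 17·-1.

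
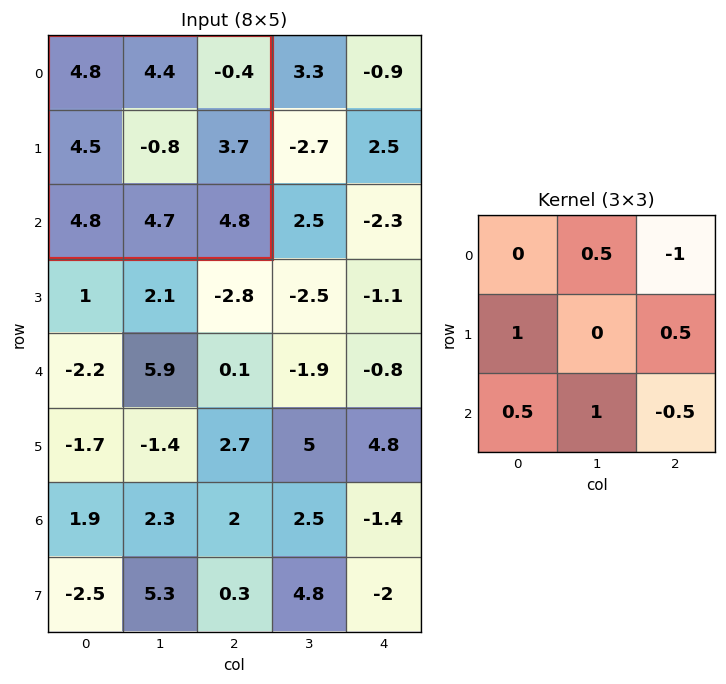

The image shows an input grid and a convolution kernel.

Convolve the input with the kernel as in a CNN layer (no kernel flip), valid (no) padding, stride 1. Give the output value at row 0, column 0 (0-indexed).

The receptive field on the input at this output position is [4.8 4.4 -0.4 / 4.5 -0.8 3.7 / 4.8 4.7 4.8]. Elementwise product with the kernel and sum: 4.4·0.5 + -0.4·-1 + 4.5·1 + 3.7·0.5 + 4.8·0.5 + 4.7·1 + 4.8·-0.5.

13.65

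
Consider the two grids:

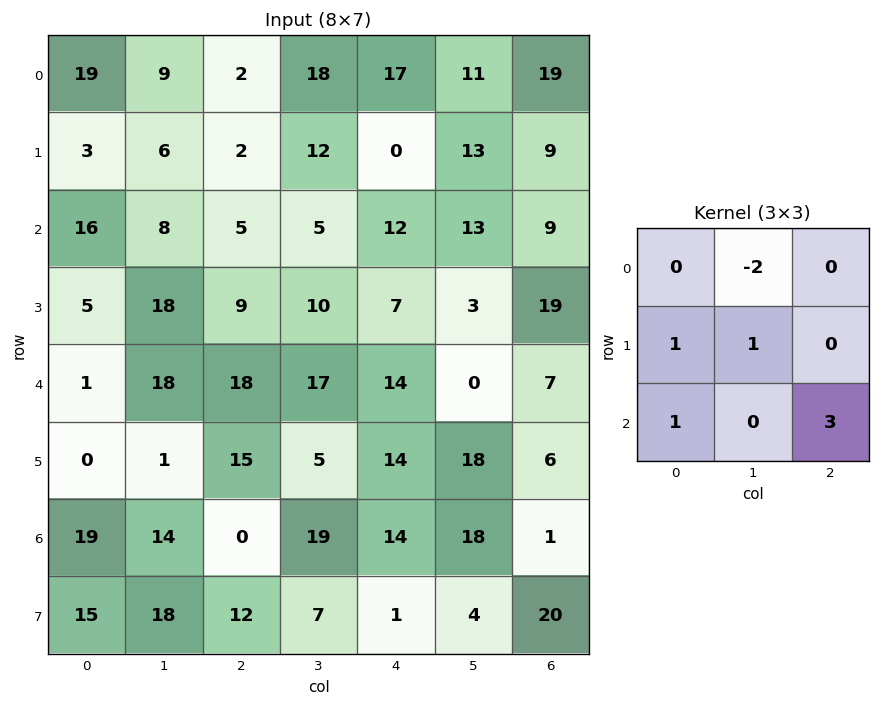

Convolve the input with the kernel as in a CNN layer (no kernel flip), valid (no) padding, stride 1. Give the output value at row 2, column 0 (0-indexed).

The receptive field on the input at this output position is [16 8 5 / 5 18 9 / 1 18 18]. Elementwise product with the kernel and sum: 8·-2 + 5·1 + 18·1 + 1·1 + 18·3.

62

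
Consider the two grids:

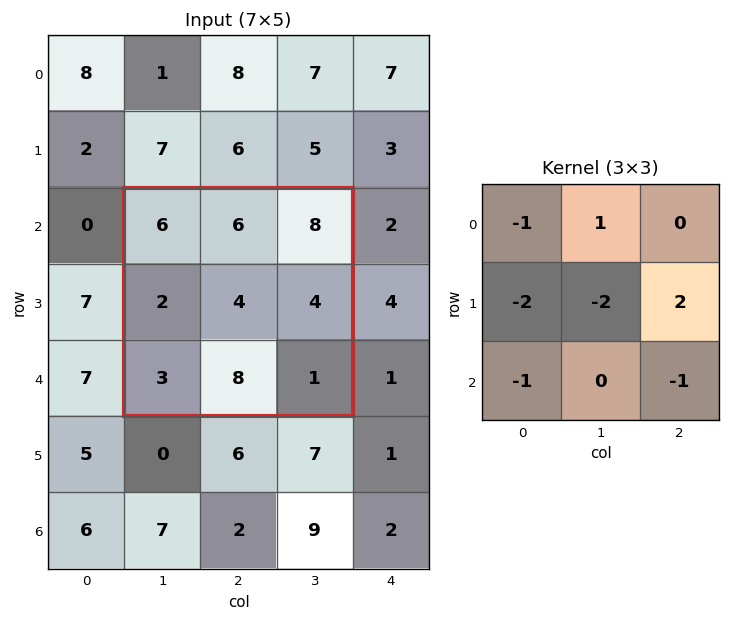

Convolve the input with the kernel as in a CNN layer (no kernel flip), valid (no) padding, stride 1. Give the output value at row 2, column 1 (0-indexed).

The receptive field on the input at this output position is [6 6 8 / 2 4 4 / 3 8 1]. Elementwise product with the kernel and sum: 6·-1 + 6·1 + 2·-2 + 4·-2 + 4·2 + 3·-1 + 1·-1.

-8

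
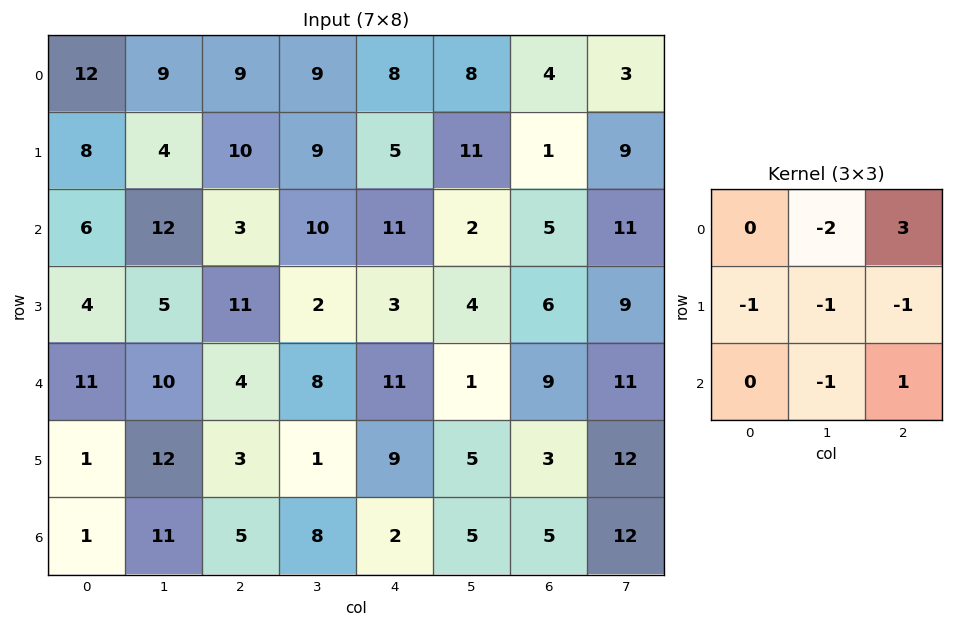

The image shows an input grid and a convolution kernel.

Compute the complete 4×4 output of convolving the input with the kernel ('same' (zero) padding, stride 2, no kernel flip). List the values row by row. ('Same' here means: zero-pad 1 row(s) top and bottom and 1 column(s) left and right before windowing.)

-25 -28 -19 -7
-21 -27 1 10
-3 -40 -18 3
22 -27 -18 8

Output[0,0]: The receptive field on the zero-padded input at this output position is [0 0 0 / 0 12 9 / 0 8 4]. Elementwise product with the kernel and sum: 0·-2 + 0·3 + 0·-1 + 12·-1 + 9·-1 + 8·-1 + 4·1.
Output[0,1]: The receptive field on the zero-padded input at this output position is [0 0 0 / 9 9 9 / 4 10 9]. Elementwise product with the kernel and sum: 0·-2 + 0·3 + 9·-1 + 9·-1 + 9·-1 + 10·-1 + 9·1.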